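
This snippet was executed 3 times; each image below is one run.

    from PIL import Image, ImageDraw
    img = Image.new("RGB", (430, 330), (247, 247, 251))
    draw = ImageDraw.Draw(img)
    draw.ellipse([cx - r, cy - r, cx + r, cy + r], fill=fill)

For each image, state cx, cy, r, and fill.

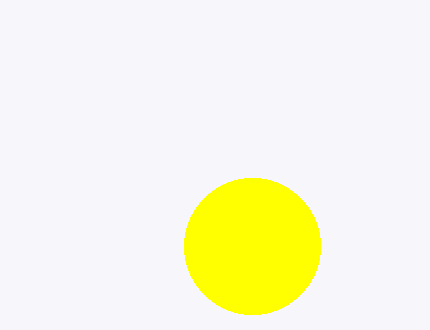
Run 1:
cx = 252, cy = 246, r = 68, fill = 'yellow'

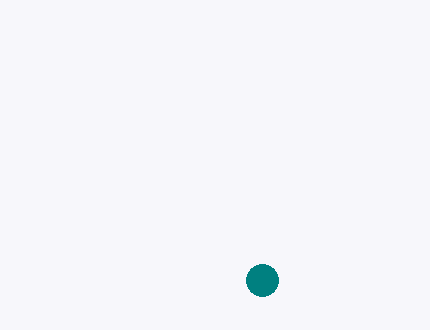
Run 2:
cx = 262
cy = 280
r = 16
fill = 'teal'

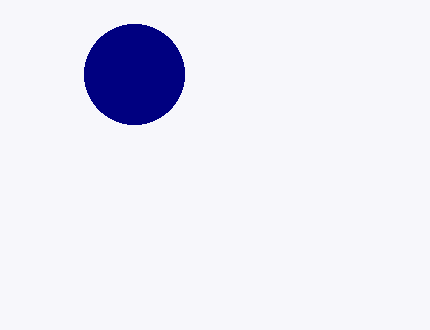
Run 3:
cx = 134, cy = 74, r = 50, fill = 'navy'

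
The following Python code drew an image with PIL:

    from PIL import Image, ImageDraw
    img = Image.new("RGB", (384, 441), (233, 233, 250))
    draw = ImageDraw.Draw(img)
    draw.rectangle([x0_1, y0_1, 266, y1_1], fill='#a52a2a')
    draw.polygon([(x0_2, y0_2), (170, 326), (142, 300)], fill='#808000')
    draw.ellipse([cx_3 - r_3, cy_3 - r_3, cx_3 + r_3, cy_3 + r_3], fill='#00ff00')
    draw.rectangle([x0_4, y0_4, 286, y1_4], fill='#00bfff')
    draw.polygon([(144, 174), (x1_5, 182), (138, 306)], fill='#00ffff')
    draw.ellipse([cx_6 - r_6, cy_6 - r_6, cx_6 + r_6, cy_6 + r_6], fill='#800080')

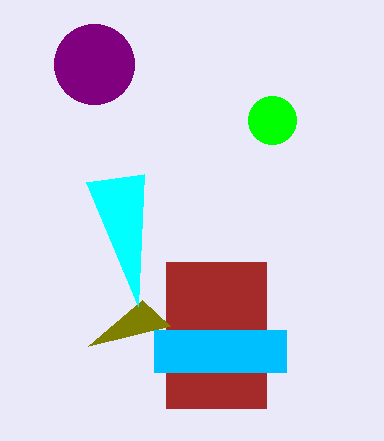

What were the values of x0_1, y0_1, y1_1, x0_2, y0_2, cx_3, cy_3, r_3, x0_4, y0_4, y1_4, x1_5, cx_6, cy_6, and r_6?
x0_1 = 166
y0_1 = 262
y1_1 = 408
x0_2 = 88
y0_2 = 346
cx_3 = 272
cy_3 = 120
r_3 = 24
x0_4 = 154
y0_4 = 330
y1_4 = 372
x1_5 = 86
cx_6 = 94
cy_6 = 64
r_6 = 40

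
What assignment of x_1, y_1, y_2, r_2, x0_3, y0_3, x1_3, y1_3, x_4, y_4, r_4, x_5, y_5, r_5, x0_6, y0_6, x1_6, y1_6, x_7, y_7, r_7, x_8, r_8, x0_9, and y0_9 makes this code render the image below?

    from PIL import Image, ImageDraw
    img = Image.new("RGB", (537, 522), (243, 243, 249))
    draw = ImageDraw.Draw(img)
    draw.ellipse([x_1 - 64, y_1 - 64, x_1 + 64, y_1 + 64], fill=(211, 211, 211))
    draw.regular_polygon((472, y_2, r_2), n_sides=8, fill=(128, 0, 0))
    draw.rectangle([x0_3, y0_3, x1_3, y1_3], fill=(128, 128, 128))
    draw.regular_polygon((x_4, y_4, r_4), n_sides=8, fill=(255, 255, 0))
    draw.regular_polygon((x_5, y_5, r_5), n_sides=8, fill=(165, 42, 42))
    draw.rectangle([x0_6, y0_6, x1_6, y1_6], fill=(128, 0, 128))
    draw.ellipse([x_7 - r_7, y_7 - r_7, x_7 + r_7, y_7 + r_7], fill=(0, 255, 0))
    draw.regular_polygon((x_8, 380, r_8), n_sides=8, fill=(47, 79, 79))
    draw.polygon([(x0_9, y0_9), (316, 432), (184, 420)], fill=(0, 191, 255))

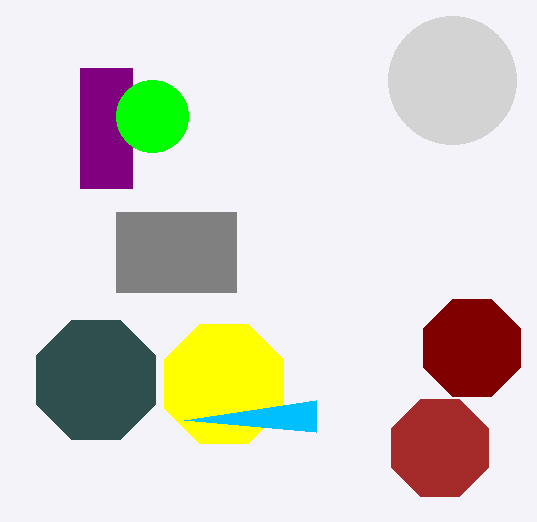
x_1 = 452; y_1 = 80; y_2 = 348; r_2 = 52; x0_3 = 116; y0_3 = 212; x1_3 = 236; y1_3 = 292; x_4 = 224; y_4 = 384; r_4 = 64; x_5 = 440; y_5 = 448; r_5 = 52; x0_6 = 80; y0_6 = 68; x1_6 = 132; y1_6 = 188; x_7 = 152; y_7 = 116; r_7 = 36; x_8 = 96; r_8 = 64; x0_9 = 316; y0_9 = 400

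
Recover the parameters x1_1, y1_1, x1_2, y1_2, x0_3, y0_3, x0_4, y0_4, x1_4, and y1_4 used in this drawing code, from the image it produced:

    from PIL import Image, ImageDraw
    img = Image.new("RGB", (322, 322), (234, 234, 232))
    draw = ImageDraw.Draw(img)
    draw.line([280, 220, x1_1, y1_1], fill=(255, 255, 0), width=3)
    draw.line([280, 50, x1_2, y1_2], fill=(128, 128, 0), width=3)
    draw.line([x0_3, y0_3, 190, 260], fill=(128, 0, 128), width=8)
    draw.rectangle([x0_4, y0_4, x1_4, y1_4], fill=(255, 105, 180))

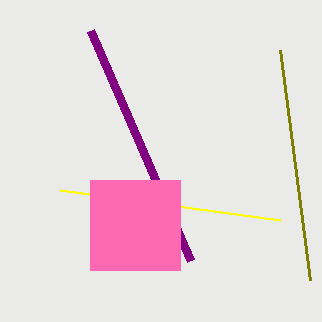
x1_1 = 60, y1_1 = 190, x1_2 = 310, y1_2 = 280, x0_3 = 90, y0_3 = 30, x0_4 = 90, y0_4 = 180, x1_4 = 180, y1_4 = 270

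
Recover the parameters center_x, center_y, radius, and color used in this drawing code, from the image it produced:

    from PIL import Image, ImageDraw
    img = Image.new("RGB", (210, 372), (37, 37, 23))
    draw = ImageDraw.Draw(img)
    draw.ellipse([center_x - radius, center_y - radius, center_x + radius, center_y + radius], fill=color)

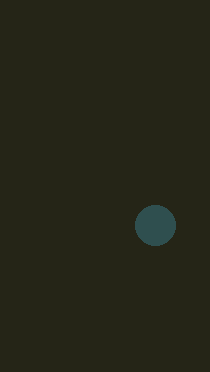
center_x = 155, center_y = 225, radius = 20, color = 'darkslategray'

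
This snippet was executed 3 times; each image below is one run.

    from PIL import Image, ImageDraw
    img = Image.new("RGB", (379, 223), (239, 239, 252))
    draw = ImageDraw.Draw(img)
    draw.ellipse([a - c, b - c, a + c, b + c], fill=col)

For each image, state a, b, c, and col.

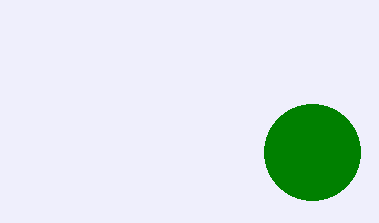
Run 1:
a = 312
b = 152
c = 48
col = 'green'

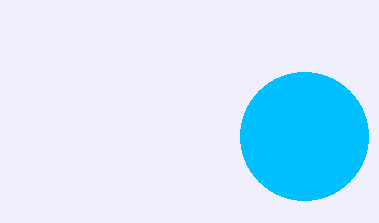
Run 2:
a = 304, b = 136, c = 64, col = 'deepskyblue'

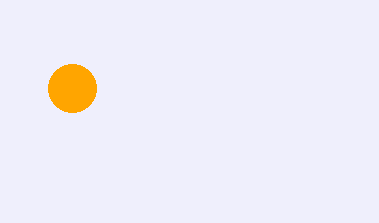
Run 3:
a = 72; b = 88; c = 24; col = 'orange'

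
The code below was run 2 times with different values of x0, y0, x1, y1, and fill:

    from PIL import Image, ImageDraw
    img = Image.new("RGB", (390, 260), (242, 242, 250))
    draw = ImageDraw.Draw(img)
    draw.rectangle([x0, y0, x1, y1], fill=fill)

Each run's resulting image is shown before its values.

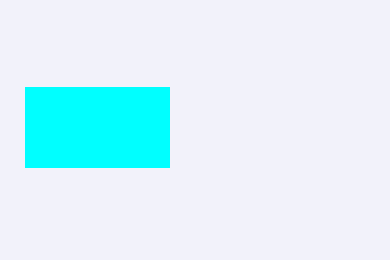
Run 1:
x0 = 25
y0 = 87
x1 = 169
y1 = 167
fill = 'cyan'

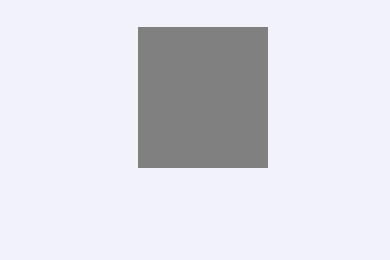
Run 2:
x0 = 138
y0 = 27
x1 = 267
y1 = 167
fill = 'gray'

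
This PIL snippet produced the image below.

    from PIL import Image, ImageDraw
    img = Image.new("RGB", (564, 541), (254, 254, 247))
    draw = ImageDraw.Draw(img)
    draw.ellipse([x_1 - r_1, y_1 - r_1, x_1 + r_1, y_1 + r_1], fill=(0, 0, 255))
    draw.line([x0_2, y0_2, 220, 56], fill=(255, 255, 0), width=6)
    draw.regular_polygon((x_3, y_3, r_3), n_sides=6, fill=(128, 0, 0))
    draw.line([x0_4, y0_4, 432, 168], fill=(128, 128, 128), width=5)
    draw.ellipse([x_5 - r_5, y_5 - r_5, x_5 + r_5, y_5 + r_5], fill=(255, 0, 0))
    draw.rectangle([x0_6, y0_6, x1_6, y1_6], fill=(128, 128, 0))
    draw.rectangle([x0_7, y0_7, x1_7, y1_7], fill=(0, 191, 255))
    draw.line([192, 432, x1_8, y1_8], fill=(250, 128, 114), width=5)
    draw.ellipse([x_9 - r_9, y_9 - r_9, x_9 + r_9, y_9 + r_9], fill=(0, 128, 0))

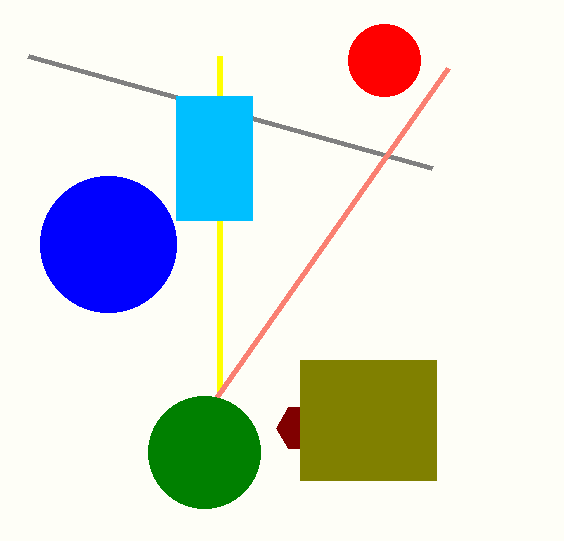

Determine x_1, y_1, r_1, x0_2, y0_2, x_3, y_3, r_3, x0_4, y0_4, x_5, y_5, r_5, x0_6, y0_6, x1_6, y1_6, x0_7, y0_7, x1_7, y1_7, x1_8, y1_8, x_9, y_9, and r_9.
x_1 = 108, y_1 = 244, r_1 = 68, x0_2 = 220, y0_2 = 392, x_3 = 300, y_3 = 428, r_3 = 24, x0_4 = 28, y0_4 = 56, x_5 = 384, y_5 = 60, r_5 = 36, x0_6 = 300, y0_6 = 360, x1_6 = 436, y1_6 = 480, x0_7 = 176, y0_7 = 96, x1_7 = 252, y1_7 = 220, x1_8 = 448, y1_8 = 68, x_9 = 204, y_9 = 452, r_9 = 56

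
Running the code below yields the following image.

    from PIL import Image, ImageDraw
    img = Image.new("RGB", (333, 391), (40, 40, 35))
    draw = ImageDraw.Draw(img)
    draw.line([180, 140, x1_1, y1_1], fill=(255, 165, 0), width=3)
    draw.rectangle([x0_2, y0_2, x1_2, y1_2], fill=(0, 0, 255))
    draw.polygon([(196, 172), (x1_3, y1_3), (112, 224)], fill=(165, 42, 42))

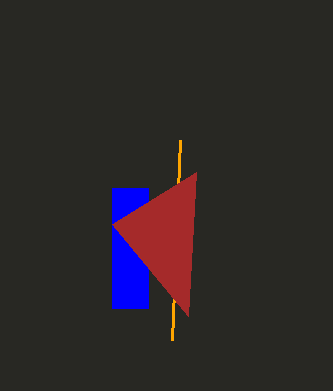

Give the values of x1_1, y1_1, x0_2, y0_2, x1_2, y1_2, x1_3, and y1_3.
x1_1 = 172; y1_1 = 340; x0_2 = 112; y0_2 = 188; x1_2 = 148; y1_2 = 308; x1_3 = 188; y1_3 = 316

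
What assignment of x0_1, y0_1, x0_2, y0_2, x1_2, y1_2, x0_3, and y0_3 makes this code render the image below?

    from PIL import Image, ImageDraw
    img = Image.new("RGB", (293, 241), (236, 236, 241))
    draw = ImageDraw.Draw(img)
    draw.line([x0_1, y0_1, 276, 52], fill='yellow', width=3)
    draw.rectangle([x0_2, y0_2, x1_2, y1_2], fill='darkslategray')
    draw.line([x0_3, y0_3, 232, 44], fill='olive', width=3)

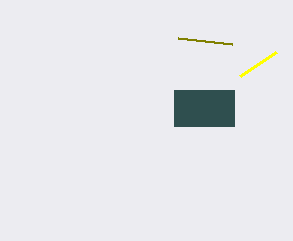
x0_1 = 240; y0_1 = 76; x0_2 = 174; y0_2 = 90; x1_2 = 234; y1_2 = 126; x0_3 = 178; y0_3 = 38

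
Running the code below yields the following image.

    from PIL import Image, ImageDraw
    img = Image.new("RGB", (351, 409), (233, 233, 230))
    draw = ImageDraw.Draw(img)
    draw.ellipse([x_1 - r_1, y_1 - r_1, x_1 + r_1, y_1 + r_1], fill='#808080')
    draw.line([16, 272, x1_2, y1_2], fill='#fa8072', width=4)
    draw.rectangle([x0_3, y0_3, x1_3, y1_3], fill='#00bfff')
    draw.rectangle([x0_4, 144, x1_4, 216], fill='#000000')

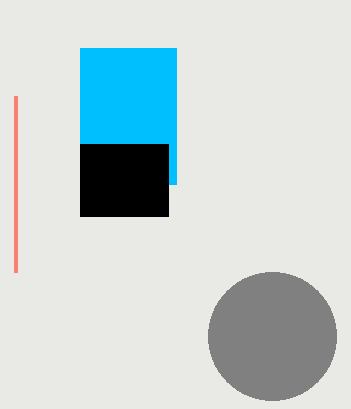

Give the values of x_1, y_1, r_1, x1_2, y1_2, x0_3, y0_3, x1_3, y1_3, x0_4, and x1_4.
x_1 = 272; y_1 = 336; r_1 = 64; x1_2 = 16; y1_2 = 96; x0_3 = 80; y0_3 = 48; x1_3 = 176; y1_3 = 184; x0_4 = 80; x1_4 = 168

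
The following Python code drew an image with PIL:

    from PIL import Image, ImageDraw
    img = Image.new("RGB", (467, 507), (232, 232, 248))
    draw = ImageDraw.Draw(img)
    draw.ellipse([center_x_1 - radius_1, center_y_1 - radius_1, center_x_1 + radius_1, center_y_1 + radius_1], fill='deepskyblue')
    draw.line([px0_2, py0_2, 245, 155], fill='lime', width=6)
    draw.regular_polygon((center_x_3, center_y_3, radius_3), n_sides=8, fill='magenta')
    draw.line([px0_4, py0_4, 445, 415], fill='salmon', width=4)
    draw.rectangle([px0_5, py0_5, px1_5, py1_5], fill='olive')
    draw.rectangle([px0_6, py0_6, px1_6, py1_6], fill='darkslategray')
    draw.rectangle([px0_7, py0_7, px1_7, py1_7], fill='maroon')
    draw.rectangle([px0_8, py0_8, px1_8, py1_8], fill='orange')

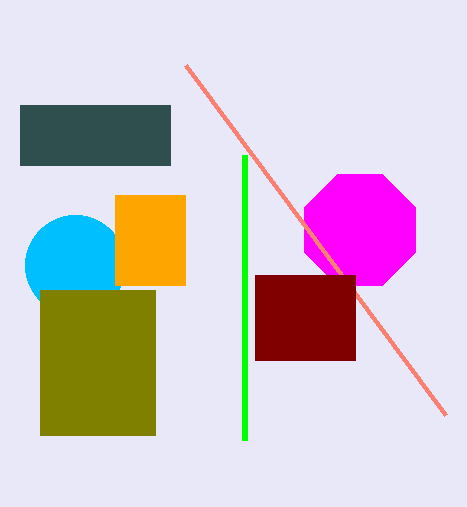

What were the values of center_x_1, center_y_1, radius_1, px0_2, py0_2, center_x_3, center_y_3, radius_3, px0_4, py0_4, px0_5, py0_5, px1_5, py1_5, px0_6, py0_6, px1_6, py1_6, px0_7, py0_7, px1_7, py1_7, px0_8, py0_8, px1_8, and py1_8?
center_x_1 = 75
center_y_1 = 265
radius_1 = 50
px0_2 = 245
py0_2 = 440
center_x_3 = 360
center_y_3 = 230
radius_3 = 60
px0_4 = 185
py0_4 = 65
px0_5 = 40
py0_5 = 290
px1_5 = 155
py1_5 = 435
px0_6 = 20
py0_6 = 105
px1_6 = 170
py1_6 = 165
px0_7 = 255
py0_7 = 275
px1_7 = 355
py1_7 = 360
px0_8 = 115
py0_8 = 195
px1_8 = 185
py1_8 = 285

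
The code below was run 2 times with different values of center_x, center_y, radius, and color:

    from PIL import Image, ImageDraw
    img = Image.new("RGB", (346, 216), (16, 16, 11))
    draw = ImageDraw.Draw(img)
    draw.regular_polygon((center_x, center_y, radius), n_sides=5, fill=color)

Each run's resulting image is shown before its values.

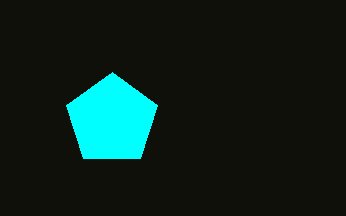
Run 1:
center_x = 112, center_y = 120, radius = 48, color = 'cyan'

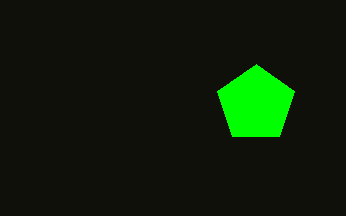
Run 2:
center_x = 256; center_y = 104; radius = 40; color = 'lime'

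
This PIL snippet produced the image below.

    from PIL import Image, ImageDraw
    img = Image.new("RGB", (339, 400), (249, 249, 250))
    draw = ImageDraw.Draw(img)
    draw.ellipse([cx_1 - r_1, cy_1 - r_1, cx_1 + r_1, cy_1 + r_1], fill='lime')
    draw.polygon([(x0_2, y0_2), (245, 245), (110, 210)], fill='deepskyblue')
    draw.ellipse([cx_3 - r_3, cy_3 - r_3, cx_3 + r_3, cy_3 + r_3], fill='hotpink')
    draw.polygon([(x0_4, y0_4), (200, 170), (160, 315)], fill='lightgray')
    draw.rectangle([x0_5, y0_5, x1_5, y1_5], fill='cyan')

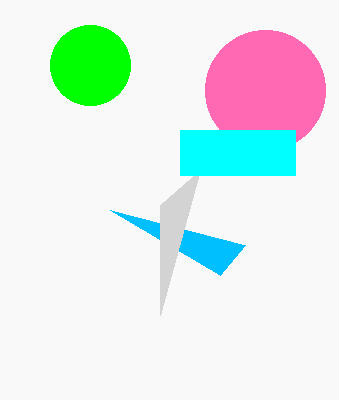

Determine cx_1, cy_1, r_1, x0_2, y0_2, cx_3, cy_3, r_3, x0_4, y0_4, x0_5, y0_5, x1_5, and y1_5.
cx_1 = 90
cy_1 = 65
r_1 = 40
x0_2 = 220
y0_2 = 275
cx_3 = 265
cy_3 = 90
r_3 = 60
x0_4 = 160
y0_4 = 205
x0_5 = 180
y0_5 = 130
x1_5 = 295
y1_5 = 175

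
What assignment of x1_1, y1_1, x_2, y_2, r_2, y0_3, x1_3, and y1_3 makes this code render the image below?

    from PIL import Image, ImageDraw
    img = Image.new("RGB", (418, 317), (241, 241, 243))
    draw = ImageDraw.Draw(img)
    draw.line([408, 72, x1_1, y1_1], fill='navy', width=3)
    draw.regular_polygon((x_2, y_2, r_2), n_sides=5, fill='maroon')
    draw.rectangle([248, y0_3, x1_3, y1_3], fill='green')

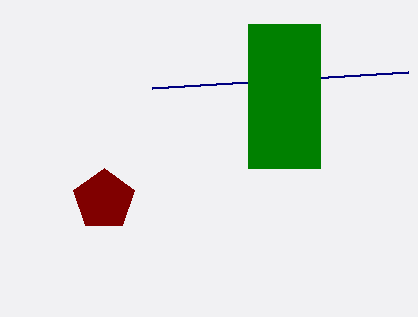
x1_1 = 152, y1_1 = 88, x_2 = 104, y_2 = 200, r_2 = 32, y0_3 = 24, x1_3 = 320, y1_3 = 168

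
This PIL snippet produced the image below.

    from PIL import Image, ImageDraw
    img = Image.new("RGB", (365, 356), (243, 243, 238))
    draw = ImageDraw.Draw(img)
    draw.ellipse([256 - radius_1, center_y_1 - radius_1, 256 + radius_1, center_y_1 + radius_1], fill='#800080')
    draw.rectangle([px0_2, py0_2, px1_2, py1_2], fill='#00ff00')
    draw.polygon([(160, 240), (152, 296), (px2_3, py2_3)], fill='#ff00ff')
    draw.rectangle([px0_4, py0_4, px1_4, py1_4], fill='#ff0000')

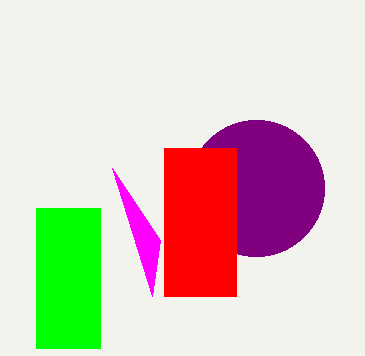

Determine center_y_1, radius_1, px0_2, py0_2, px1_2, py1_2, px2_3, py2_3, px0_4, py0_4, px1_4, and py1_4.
center_y_1 = 188, radius_1 = 68, px0_2 = 36, py0_2 = 208, px1_2 = 100, py1_2 = 348, px2_3 = 112, py2_3 = 168, px0_4 = 164, py0_4 = 148, px1_4 = 236, py1_4 = 296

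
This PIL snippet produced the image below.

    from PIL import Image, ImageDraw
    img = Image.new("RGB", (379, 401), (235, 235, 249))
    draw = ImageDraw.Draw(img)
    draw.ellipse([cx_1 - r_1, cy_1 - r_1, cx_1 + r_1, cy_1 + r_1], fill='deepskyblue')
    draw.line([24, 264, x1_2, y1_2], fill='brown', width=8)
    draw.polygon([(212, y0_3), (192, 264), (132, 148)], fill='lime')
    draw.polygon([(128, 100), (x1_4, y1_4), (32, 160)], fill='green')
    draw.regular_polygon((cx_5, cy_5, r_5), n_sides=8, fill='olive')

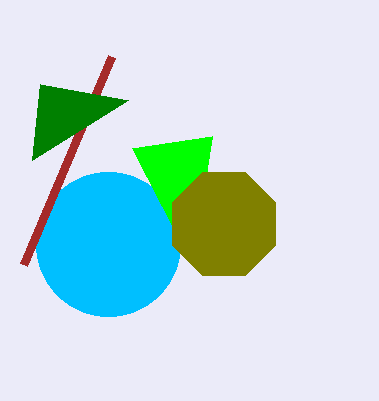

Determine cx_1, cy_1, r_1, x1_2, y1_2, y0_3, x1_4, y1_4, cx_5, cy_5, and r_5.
cx_1 = 108, cy_1 = 244, r_1 = 72, x1_2 = 112, y1_2 = 56, y0_3 = 136, x1_4 = 40, y1_4 = 84, cx_5 = 224, cy_5 = 224, r_5 = 56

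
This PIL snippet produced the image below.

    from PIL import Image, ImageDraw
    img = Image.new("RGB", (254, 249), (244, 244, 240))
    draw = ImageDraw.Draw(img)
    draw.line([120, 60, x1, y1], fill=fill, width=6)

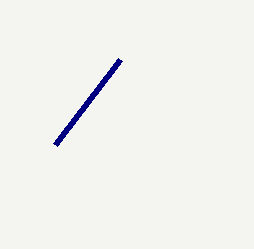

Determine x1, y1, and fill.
x1 = 55
y1 = 145
fill = 'navy'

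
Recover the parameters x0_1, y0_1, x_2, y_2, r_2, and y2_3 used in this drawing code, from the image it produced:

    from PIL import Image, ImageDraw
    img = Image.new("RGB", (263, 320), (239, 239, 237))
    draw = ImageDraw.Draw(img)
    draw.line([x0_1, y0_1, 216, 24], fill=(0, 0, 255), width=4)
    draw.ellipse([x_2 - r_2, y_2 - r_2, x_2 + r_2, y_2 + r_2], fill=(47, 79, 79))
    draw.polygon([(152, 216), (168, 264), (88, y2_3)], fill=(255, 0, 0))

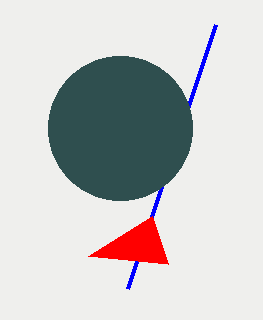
x0_1 = 128; y0_1 = 288; x_2 = 120; y_2 = 128; r_2 = 72; y2_3 = 256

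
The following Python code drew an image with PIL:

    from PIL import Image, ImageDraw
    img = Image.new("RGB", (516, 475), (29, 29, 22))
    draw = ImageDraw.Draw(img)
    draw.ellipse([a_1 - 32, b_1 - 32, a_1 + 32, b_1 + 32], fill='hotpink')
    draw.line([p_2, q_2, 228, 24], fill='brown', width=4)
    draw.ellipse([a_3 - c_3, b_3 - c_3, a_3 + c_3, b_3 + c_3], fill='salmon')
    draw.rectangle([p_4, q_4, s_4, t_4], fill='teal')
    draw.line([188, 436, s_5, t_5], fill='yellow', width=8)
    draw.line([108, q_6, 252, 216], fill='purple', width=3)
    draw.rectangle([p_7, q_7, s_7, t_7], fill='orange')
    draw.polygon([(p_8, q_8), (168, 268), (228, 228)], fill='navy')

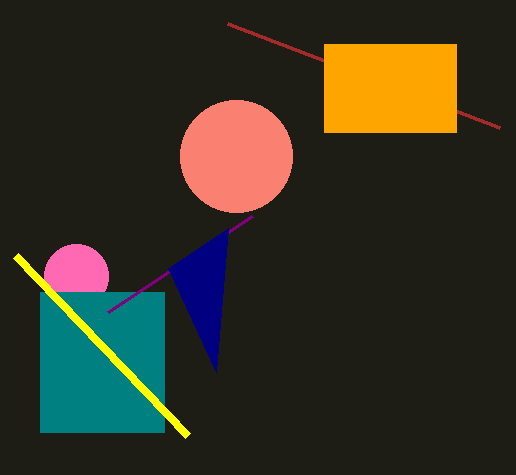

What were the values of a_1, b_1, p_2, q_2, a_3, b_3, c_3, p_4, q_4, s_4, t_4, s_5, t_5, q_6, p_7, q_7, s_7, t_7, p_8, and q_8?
a_1 = 76, b_1 = 276, p_2 = 500, q_2 = 128, a_3 = 236, b_3 = 156, c_3 = 56, p_4 = 40, q_4 = 292, s_4 = 164, t_4 = 432, s_5 = 16, t_5 = 256, q_6 = 312, p_7 = 324, q_7 = 44, s_7 = 456, t_7 = 132, p_8 = 216, q_8 = 372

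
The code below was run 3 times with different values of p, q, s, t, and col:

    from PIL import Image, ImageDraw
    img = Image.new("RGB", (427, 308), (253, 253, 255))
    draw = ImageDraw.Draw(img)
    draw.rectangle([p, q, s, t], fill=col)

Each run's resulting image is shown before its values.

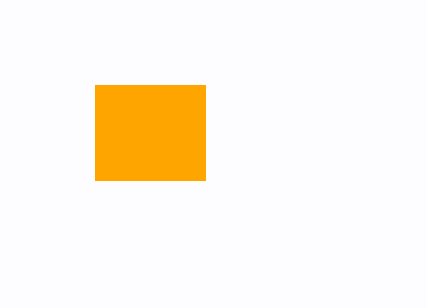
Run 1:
p = 95; q = 85; s = 205; t = 180; col = 'orange'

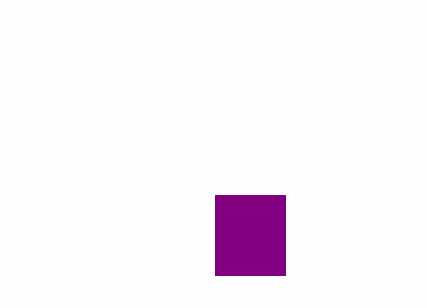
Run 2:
p = 215; q = 195; s = 285; t = 275; col = 'purple'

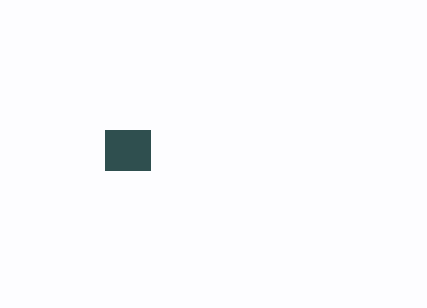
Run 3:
p = 105, q = 130, s = 150, t = 170, col = 'darkslategray'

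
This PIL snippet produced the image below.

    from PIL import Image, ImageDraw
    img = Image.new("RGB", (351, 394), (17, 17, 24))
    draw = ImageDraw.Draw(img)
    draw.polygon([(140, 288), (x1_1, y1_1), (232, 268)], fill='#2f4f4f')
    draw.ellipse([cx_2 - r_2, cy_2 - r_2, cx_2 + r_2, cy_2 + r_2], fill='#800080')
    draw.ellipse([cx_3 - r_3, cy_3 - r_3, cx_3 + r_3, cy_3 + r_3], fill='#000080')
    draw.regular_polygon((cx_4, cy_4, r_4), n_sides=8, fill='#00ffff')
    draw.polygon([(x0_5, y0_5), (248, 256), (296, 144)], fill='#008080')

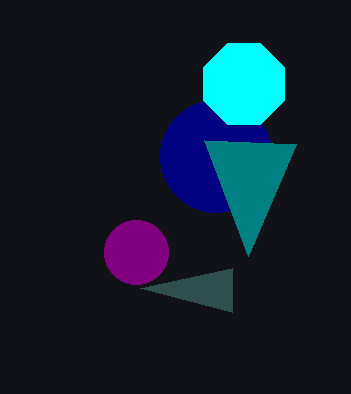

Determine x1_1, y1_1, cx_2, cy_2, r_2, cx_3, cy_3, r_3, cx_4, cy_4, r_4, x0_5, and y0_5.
x1_1 = 232, y1_1 = 312, cx_2 = 136, cy_2 = 252, r_2 = 32, cx_3 = 216, cy_3 = 156, r_3 = 56, cx_4 = 244, cy_4 = 84, r_4 = 44, x0_5 = 204, y0_5 = 140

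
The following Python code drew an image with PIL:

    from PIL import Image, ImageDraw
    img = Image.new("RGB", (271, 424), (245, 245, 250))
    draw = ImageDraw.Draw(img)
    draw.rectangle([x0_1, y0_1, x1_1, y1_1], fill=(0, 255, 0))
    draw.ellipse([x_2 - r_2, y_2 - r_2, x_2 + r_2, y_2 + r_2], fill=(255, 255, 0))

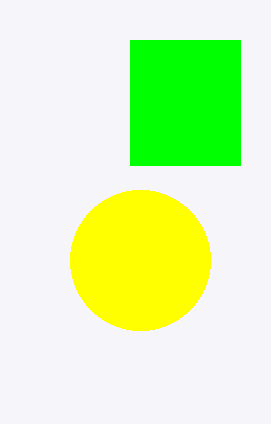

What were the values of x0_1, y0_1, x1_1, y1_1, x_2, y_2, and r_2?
x0_1 = 130
y0_1 = 40
x1_1 = 240
y1_1 = 165
x_2 = 140
y_2 = 260
r_2 = 70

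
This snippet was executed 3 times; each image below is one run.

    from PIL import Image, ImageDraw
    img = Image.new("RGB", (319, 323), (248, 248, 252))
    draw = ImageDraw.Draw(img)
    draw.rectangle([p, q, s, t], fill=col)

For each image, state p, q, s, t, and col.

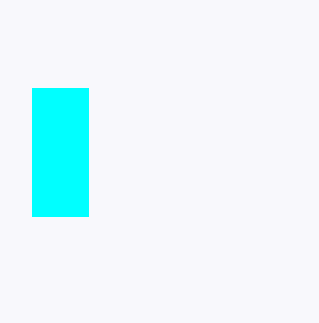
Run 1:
p = 32; q = 88; s = 88; t = 216; col = 'cyan'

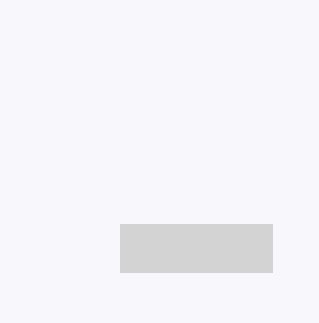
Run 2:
p = 120; q = 224; s = 272; t = 272; col = 'lightgray'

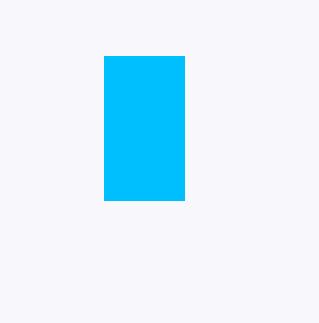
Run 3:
p = 104; q = 56; s = 184; t = 200; col = 'deepskyblue'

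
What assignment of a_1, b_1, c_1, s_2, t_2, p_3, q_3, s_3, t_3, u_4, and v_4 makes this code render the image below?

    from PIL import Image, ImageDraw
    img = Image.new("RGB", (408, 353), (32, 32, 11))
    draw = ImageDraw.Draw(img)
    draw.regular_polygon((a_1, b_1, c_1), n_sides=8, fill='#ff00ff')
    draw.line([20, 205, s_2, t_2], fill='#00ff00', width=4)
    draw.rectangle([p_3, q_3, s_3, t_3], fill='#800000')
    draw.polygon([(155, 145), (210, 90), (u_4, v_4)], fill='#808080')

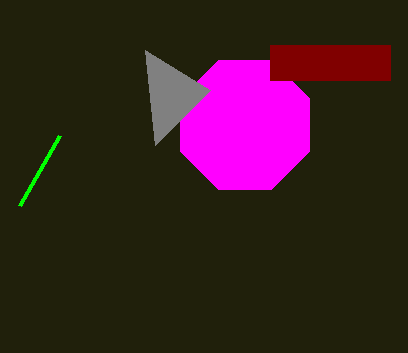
a_1 = 245; b_1 = 125; c_1 = 70; s_2 = 60; t_2 = 135; p_3 = 270; q_3 = 45; s_3 = 390; t_3 = 80; u_4 = 145; v_4 = 50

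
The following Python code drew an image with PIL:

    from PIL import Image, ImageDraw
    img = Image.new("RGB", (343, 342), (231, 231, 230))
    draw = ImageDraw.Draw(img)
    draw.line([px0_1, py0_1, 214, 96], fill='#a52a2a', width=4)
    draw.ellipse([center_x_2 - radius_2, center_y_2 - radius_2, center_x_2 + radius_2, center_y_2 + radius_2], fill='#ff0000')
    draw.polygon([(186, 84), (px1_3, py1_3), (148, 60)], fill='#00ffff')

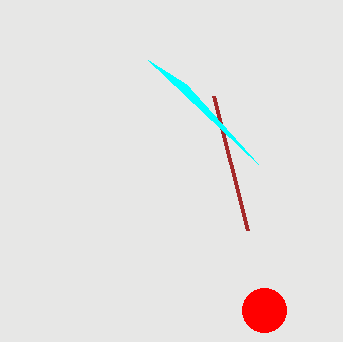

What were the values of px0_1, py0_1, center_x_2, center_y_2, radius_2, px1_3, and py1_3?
px0_1 = 248, py0_1 = 230, center_x_2 = 264, center_y_2 = 310, radius_2 = 22, px1_3 = 258, py1_3 = 164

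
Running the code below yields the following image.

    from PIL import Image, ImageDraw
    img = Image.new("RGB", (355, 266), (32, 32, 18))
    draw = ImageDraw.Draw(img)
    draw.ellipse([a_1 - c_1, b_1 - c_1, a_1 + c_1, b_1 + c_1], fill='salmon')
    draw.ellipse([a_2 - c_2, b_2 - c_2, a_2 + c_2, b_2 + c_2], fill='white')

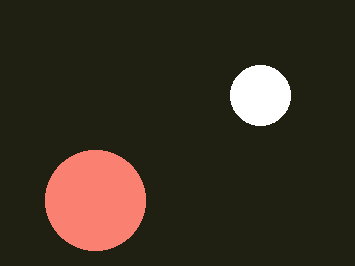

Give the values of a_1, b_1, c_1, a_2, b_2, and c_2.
a_1 = 95, b_1 = 200, c_1 = 50, a_2 = 260, b_2 = 95, c_2 = 30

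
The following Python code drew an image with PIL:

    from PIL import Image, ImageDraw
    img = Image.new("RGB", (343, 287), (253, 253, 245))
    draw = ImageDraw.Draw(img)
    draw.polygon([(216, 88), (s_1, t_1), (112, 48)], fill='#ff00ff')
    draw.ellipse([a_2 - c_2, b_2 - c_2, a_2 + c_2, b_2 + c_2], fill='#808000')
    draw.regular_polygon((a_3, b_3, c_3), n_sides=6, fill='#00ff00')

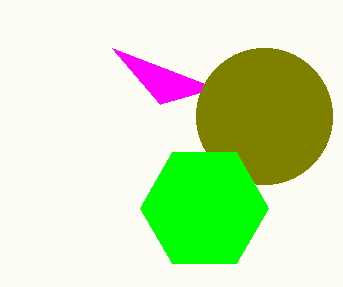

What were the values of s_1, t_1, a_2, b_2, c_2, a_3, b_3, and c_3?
s_1 = 160
t_1 = 104
a_2 = 264
b_2 = 116
c_2 = 68
a_3 = 204
b_3 = 208
c_3 = 64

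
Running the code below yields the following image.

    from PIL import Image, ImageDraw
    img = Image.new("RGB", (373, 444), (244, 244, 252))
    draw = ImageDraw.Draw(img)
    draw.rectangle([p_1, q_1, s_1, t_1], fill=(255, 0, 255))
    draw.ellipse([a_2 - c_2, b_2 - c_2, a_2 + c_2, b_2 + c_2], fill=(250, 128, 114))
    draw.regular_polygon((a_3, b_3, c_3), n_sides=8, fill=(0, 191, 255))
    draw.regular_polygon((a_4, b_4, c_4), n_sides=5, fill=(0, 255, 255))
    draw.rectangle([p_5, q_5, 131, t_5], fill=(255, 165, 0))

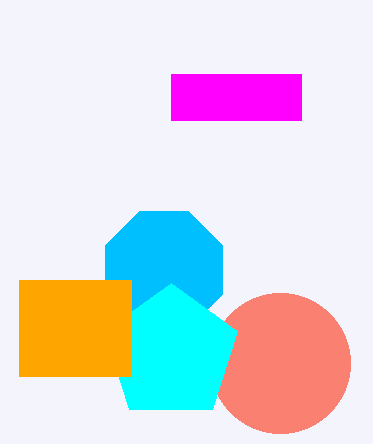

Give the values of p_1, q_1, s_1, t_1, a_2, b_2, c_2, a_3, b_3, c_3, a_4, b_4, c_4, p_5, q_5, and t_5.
p_1 = 171; q_1 = 74; s_1 = 301; t_1 = 120; a_2 = 280; b_2 = 363; c_2 = 70; a_3 = 164; b_3 = 270; c_3 = 63; a_4 = 171; b_4 = 353; c_4 = 70; p_5 = 19; q_5 = 280; t_5 = 376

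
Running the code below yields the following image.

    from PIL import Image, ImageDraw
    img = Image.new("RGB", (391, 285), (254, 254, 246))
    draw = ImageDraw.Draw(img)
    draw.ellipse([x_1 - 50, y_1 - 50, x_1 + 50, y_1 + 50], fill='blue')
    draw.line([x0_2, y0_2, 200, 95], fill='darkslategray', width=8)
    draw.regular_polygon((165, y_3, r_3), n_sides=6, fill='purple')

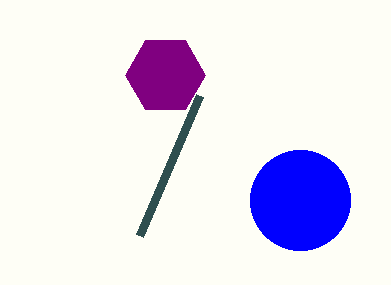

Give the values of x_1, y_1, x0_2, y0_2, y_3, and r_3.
x_1 = 300; y_1 = 200; x0_2 = 140; y0_2 = 235; y_3 = 75; r_3 = 40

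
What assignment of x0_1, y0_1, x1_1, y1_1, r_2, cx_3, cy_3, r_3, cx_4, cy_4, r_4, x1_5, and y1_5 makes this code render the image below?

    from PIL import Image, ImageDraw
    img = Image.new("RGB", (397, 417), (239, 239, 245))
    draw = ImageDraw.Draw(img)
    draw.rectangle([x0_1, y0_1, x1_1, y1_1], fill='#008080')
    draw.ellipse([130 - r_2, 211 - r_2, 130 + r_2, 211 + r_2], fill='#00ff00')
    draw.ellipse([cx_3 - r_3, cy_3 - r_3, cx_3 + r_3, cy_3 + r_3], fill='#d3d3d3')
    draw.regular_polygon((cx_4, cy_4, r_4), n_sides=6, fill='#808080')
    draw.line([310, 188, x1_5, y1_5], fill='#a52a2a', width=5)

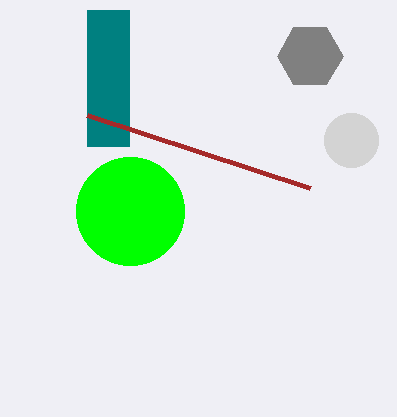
x0_1 = 87
y0_1 = 10
x1_1 = 129
y1_1 = 146
r_2 = 54
cx_3 = 351
cy_3 = 140
r_3 = 27
cx_4 = 310
cy_4 = 56
r_4 = 33
x1_5 = 87
y1_5 = 115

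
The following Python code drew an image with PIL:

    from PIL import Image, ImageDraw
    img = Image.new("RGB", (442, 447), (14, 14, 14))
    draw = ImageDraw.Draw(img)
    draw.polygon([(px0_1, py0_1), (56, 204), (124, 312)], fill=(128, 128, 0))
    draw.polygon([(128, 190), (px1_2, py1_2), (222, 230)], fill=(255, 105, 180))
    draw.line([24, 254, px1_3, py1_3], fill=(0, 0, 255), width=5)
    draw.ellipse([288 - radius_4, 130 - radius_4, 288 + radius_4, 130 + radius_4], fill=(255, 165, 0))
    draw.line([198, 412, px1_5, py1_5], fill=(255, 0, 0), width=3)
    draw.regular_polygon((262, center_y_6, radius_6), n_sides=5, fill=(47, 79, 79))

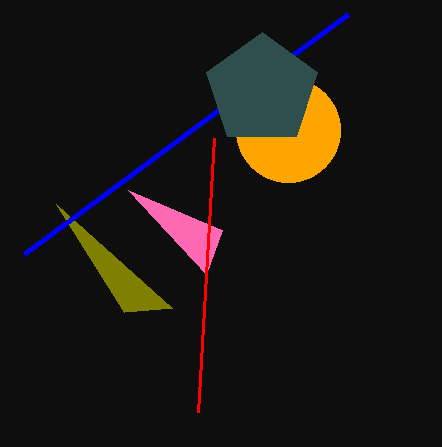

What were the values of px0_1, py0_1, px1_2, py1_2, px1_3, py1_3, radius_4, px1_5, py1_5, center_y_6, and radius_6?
px0_1 = 172
py0_1 = 308
px1_2 = 206
py1_2 = 274
px1_3 = 348
py1_3 = 14
radius_4 = 52
px1_5 = 214
py1_5 = 138
center_y_6 = 90
radius_6 = 58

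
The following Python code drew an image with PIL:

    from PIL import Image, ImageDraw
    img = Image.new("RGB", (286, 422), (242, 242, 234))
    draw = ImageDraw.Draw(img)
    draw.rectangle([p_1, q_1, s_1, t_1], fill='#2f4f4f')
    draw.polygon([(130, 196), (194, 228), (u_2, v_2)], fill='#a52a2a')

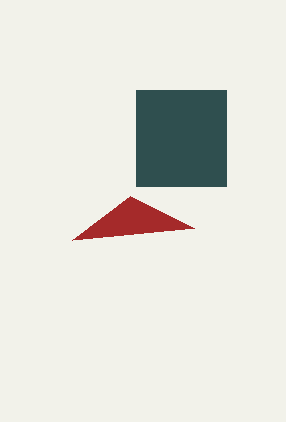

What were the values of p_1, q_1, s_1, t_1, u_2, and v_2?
p_1 = 136; q_1 = 90; s_1 = 226; t_1 = 186; u_2 = 72; v_2 = 240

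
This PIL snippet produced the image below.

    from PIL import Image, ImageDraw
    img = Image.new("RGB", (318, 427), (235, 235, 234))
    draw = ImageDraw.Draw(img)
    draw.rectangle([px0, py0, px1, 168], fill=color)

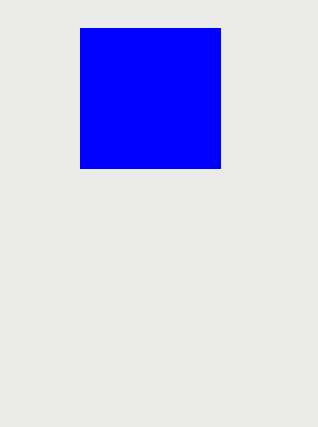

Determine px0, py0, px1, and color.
px0 = 80, py0 = 28, px1 = 220, color = 'blue'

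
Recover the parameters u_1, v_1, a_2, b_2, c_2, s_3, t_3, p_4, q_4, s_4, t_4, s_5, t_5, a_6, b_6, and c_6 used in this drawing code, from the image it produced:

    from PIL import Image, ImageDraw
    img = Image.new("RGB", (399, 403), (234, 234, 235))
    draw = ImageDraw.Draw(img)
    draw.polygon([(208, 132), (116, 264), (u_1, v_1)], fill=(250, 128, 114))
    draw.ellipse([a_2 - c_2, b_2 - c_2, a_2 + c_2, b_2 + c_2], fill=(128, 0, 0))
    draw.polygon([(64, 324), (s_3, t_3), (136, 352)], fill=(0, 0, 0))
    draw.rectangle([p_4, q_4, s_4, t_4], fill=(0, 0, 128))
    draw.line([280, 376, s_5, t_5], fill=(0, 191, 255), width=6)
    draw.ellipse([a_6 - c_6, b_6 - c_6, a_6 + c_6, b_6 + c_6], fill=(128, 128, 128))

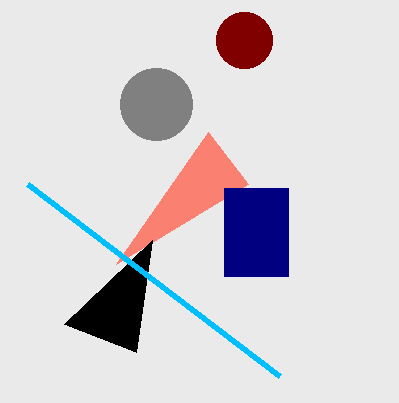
u_1 = 248
v_1 = 184
a_2 = 244
b_2 = 40
c_2 = 28
s_3 = 152
t_3 = 240
p_4 = 224
q_4 = 188
s_4 = 288
t_4 = 276
s_5 = 28
t_5 = 184
a_6 = 156
b_6 = 104
c_6 = 36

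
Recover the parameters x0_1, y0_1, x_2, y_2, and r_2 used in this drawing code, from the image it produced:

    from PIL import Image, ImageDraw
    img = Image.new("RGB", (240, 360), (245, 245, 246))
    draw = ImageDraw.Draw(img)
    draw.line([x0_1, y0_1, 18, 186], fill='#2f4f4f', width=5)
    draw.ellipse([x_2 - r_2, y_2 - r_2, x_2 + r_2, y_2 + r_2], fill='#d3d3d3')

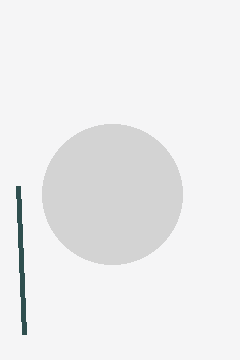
x0_1 = 24; y0_1 = 334; x_2 = 112; y_2 = 194; r_2 = 70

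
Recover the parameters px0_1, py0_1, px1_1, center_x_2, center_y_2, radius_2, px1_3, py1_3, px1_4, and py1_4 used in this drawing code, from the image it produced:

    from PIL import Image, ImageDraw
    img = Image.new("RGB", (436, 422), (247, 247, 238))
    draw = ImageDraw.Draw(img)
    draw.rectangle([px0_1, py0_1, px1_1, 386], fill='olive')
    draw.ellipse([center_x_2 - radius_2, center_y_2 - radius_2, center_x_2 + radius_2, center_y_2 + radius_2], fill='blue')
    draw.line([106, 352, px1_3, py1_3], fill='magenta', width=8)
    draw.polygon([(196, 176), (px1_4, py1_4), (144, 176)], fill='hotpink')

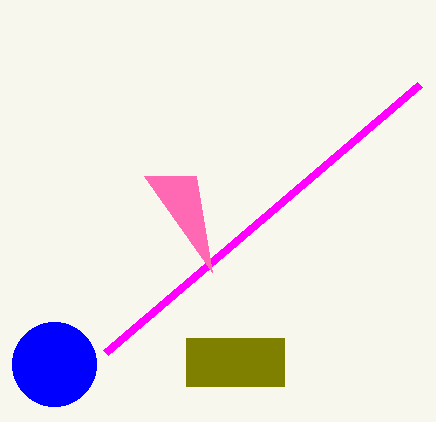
px0_1 = 186; py0_1 = 338; px1_1 = 284; center_x_2 = 54; center_y_2 = 364; radius_2 = 42; px1_3 = 420; py1_3 = 84; px1_4 = 212; py1_4 = 272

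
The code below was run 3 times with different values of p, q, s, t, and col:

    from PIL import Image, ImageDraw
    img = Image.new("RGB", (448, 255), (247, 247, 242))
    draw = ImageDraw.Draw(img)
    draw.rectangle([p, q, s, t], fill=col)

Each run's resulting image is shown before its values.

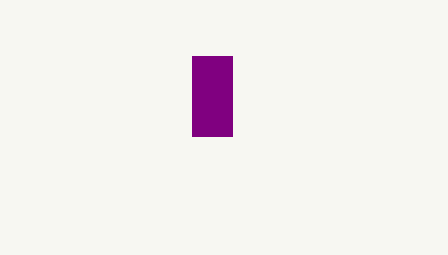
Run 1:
p = 192, q = 56, s = 232, t = 136, col = 'purple'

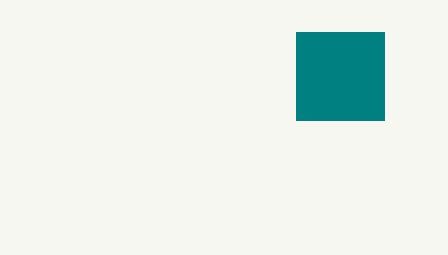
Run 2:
p = 296, q = 32, s = 384, t = 120, col = 'teal'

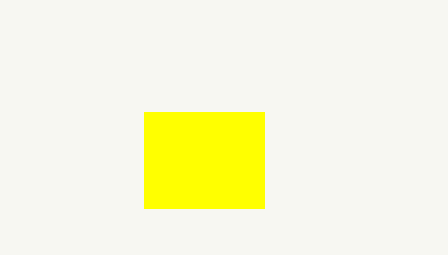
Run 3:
p = 144, q = 112, s = 264, t = 208, col = 'yellow'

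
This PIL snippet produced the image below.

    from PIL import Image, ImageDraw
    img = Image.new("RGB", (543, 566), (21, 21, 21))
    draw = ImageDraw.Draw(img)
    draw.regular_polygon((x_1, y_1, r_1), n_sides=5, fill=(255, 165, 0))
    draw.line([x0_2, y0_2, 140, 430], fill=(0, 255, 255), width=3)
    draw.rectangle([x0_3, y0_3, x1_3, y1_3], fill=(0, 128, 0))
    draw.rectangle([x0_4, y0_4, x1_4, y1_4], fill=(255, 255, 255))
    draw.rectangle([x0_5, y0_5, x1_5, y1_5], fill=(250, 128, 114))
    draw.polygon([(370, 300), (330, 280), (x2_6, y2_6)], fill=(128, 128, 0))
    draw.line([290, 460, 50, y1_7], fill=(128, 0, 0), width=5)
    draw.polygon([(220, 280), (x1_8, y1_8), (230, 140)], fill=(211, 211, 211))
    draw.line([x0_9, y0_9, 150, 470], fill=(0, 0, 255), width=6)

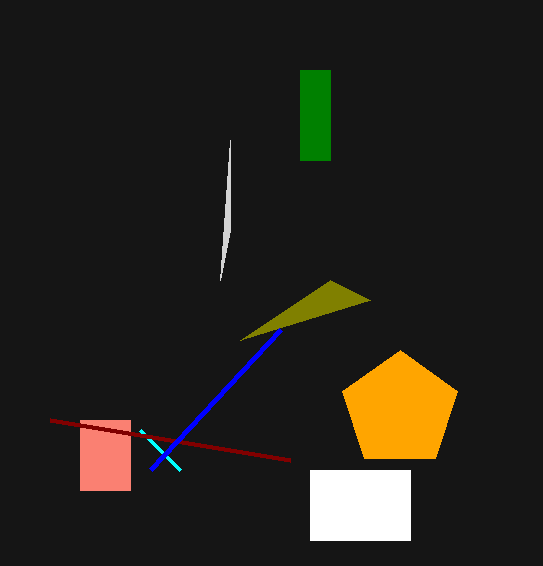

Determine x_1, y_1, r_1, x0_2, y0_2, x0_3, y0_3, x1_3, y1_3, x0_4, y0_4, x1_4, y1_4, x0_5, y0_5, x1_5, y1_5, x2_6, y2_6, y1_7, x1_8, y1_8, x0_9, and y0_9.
x_1 = 400; y_1 = 410; r_1 = 60; x0_2 = 180; y0_2 = 470; x0_3 = 300; y0_3 = 70; x1_3 = 330; y1_3 = 160; x0_4 = 310; y0_4 = 470; x1_4 = 410; y1_4 = 540; x0_5 = 80; y0_5 = 420; x1_5 = 130; y1_5 = 490; x2_6 = 240; y2_6 = 340; y1_7 = 420; x1_8 = 230; y1_8 = 230; x0_9 = 280; y0_9 = 330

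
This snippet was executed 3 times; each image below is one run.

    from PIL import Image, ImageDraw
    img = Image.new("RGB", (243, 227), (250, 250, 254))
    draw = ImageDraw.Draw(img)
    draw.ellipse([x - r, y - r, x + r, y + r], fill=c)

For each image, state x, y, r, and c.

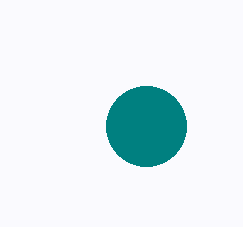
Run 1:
x = 146, y = 126, r = 40, c = 'teal'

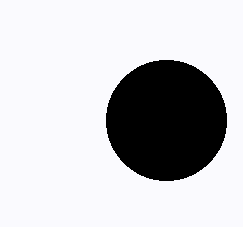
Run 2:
x = 166; y = 120; r = 60; c = 'black'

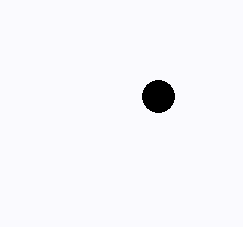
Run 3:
x = 158
y = 96
r = 16
c = 'black'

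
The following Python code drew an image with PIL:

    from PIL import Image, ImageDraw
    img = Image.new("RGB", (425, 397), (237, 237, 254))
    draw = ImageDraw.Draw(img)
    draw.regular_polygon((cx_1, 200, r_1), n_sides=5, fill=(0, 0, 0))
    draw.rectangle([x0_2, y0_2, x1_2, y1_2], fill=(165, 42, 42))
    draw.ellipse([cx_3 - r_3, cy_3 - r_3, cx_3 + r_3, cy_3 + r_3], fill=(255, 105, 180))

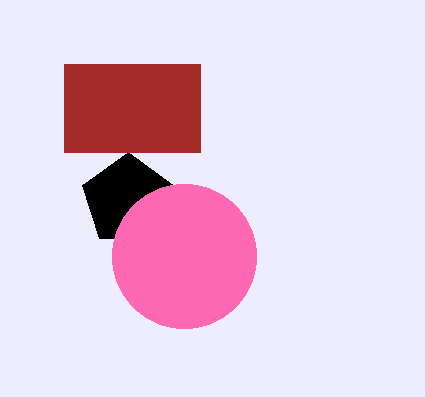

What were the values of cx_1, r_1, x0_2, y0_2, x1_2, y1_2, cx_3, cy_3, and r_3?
cx_1 = 128, r_1 = 48, x0_2 = 64, y0_2 = 64, x1_2 = 200, y1_2 = 152, cx_3 = 184, cy_3 = 256, r_3 = 72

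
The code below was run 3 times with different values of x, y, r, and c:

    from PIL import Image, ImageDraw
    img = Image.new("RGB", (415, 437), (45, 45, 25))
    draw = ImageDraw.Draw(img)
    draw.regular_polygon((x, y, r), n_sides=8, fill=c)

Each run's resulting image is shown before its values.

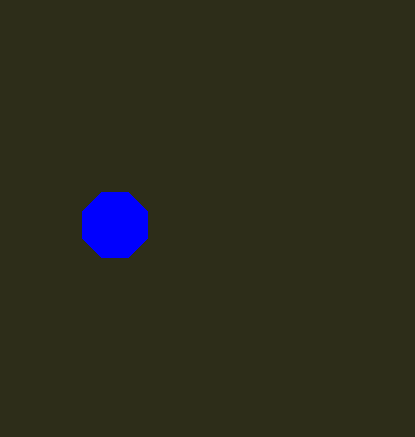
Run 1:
x = 115; y = 225; r = 35; c = 'blue'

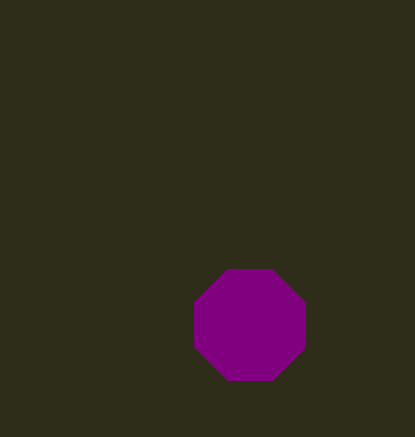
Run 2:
x = 250, y = 325, r = 60, c = 'purple'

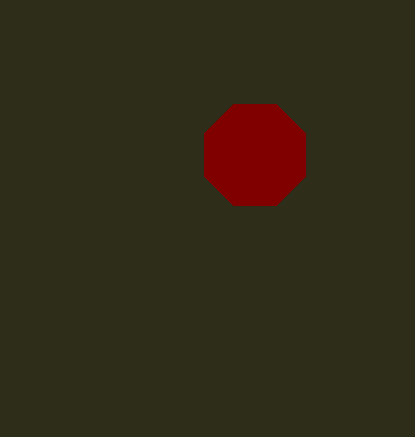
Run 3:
x = 255
y = 155
r = 55
c = 'maroon'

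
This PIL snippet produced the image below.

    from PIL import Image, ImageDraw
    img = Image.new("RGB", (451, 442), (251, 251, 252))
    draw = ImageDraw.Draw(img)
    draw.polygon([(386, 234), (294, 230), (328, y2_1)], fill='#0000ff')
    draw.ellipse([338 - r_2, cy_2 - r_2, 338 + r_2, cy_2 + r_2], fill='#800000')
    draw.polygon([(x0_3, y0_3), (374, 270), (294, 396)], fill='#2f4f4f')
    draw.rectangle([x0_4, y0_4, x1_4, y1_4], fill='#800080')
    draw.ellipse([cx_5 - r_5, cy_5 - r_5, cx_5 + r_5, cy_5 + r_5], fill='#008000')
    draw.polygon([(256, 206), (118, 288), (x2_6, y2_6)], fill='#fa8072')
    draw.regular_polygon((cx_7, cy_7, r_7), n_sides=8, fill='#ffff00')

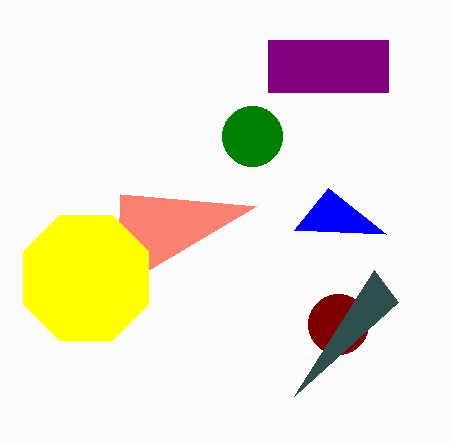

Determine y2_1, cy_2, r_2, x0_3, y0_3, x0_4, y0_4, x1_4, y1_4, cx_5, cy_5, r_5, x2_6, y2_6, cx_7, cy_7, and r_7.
y2_1 = 188, cy_2 = 324, r_2 = 30, x0_3 = 398, y0_3 = 302, x0_4 = 268, y0_4 = 40, x1_4 = 388, y1_4 = 92, cx_5 = 252, cy_5 = 136, r_5 = 30, x2_6 = 120, y2_6 = 194, cx_7 = 86, cy_7 = 278, r_7 = 68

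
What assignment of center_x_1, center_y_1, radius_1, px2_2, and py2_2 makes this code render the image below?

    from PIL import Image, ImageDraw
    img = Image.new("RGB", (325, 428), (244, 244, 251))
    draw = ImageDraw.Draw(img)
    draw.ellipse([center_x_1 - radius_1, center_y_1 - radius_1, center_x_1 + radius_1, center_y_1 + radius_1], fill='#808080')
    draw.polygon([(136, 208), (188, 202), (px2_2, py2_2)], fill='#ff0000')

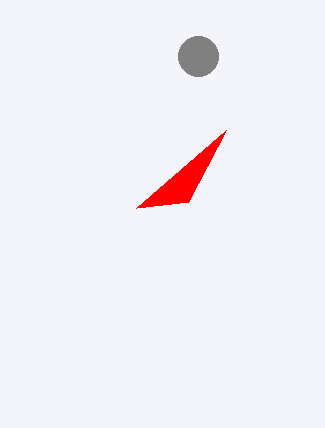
center_x_1 = 198; center_y_1 = 56; radius_1 = 20; px2_2 = 226; py2_2 = 130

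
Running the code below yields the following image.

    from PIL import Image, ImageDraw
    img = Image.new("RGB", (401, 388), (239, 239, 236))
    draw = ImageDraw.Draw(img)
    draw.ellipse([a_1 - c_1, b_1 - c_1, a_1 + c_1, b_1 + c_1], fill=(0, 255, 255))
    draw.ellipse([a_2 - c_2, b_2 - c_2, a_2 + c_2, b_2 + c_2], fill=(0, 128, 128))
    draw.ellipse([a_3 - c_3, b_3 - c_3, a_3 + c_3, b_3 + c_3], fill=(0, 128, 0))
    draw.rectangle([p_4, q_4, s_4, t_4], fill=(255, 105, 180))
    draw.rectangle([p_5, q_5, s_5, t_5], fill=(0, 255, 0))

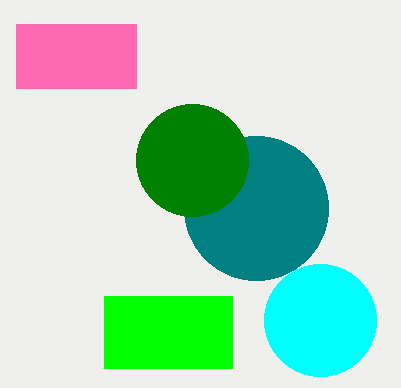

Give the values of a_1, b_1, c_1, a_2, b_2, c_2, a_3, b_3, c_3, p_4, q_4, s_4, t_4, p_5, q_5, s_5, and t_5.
a_1 = 320, b_1 = 320, c_1 = 56, a_2 = 256, b_2 = 208, c_2 = 72, a_3 = 192, b_3 = 160, c_3 = 56, p_4 = 16, q_4 = 24, s_4 = 136, t_4 = 88, p_5 = 104, q_5 = 296, s_5 = 232, t_5 = 368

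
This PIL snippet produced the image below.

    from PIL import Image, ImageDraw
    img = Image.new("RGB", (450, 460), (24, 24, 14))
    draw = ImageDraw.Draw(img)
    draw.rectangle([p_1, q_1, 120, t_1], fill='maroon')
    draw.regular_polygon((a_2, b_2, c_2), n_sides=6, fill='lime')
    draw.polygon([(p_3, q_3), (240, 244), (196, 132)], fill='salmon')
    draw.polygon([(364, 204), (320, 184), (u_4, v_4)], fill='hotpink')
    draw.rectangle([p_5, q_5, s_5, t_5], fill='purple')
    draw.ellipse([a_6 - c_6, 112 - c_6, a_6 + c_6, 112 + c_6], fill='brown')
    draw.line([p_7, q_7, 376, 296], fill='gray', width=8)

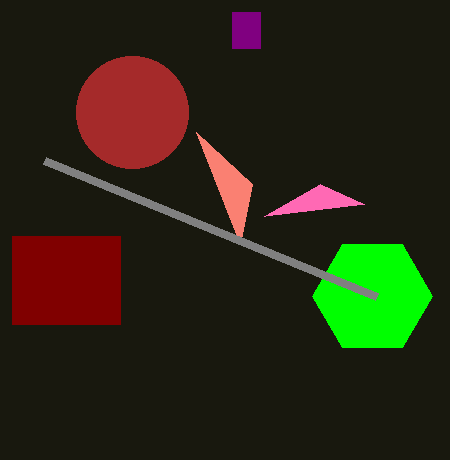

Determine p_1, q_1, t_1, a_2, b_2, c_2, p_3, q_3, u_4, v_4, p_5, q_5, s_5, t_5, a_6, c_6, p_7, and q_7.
p_1 = 12, q_1 = 236, t_1 = 324, a_2 = 372, b_2 = 296, c_2 = 60, p_3 = 252, q_3 = 184, u_4 = 264, v_4 = 216, p_5 = 232, q_5 = 12, s_5 = 260, t_5 = 48, a_6 = 132, c_6 = 56, p_7 = 44, q_7 = 160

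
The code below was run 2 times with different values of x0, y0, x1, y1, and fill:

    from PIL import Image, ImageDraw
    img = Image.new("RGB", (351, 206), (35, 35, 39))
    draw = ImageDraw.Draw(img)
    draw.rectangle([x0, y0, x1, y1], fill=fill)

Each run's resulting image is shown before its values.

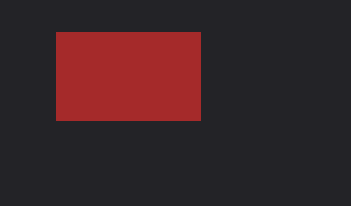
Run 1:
x0 = 56
y0 = 32
x1 = 200
y1 = 120
fill = 'brown'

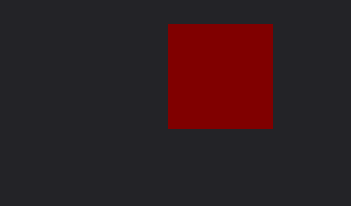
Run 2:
x0 = 168
y0 = 24
x1 = 272
y1 = 128
fill = 'maroon'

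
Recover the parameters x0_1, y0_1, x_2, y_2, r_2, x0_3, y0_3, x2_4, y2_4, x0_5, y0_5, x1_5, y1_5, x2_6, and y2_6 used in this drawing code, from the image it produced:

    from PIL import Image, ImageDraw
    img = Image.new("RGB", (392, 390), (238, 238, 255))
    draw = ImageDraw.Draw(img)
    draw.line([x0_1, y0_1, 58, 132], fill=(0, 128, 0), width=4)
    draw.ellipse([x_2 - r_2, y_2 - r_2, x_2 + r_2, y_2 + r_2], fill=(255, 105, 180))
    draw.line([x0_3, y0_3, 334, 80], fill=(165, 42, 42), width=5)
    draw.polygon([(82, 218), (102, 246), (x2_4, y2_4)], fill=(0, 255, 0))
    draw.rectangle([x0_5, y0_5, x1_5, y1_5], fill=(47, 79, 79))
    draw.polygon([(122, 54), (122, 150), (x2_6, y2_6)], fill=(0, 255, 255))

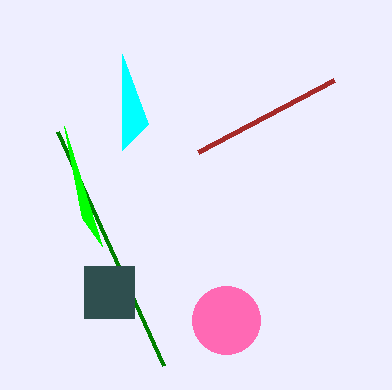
x0_1 = 164, y0_1 = 366, x_2 = 226, y_2 = 320, r_2 = 34, x0_3 = 198, y0_3 = 152, x2_4 = 64, y2_4 = 126, x0_5 = 84, y0_5 = 266, x1_5 = 134, y1_5 = 318, x2_6 = 148, y2_6 = 124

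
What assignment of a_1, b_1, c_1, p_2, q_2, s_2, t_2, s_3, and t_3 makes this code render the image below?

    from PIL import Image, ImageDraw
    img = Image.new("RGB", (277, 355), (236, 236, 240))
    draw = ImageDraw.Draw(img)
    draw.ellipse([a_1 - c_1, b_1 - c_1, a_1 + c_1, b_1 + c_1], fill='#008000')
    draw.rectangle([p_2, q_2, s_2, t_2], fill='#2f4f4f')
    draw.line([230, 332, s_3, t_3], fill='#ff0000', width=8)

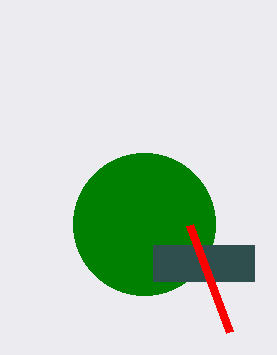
a_1 = 144, b_1 = 224, c_1 = 71, p_2 = 153, q_2 = 245, s_2 = 254, t_2 = 281, s_3 = 190, t_3 = 225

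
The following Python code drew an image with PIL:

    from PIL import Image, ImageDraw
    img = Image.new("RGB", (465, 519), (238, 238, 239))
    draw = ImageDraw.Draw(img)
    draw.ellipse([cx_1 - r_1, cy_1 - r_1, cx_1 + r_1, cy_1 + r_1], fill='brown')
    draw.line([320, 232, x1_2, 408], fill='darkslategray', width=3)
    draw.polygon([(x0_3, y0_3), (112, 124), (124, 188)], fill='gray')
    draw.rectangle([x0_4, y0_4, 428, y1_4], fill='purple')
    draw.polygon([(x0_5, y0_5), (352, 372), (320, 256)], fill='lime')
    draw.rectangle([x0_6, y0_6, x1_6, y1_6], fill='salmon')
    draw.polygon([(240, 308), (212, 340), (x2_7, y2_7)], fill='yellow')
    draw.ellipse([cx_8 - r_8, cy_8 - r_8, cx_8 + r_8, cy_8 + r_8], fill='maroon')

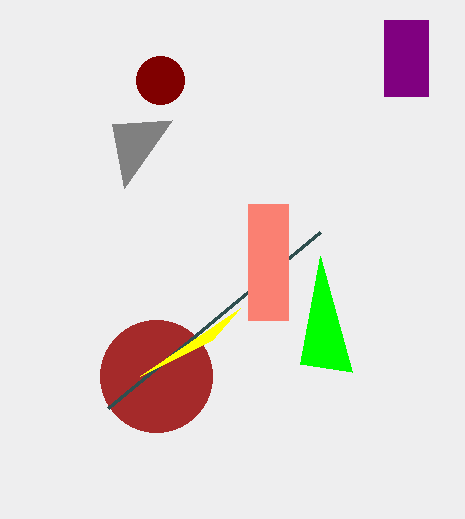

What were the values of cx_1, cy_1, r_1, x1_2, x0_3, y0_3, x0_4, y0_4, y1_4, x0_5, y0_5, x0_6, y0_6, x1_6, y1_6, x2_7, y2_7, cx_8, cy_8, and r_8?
cx_1 = 156; cy_1 = 376; r_1 = 56; x1_2 = 108; x0_3 = 172; y0_3 = 120; x0_4 = 384; y0_4 = 20; y1_4 = 96; x0_5 = 300; y0_5 = 364; x0_6 = 248; y0_6 = 204; x1_6 = 288; y1_6 = 320; x2_7 = 140; y2_7 = 376; cx_8 = 160; cy_8 = 80; r_8 = 24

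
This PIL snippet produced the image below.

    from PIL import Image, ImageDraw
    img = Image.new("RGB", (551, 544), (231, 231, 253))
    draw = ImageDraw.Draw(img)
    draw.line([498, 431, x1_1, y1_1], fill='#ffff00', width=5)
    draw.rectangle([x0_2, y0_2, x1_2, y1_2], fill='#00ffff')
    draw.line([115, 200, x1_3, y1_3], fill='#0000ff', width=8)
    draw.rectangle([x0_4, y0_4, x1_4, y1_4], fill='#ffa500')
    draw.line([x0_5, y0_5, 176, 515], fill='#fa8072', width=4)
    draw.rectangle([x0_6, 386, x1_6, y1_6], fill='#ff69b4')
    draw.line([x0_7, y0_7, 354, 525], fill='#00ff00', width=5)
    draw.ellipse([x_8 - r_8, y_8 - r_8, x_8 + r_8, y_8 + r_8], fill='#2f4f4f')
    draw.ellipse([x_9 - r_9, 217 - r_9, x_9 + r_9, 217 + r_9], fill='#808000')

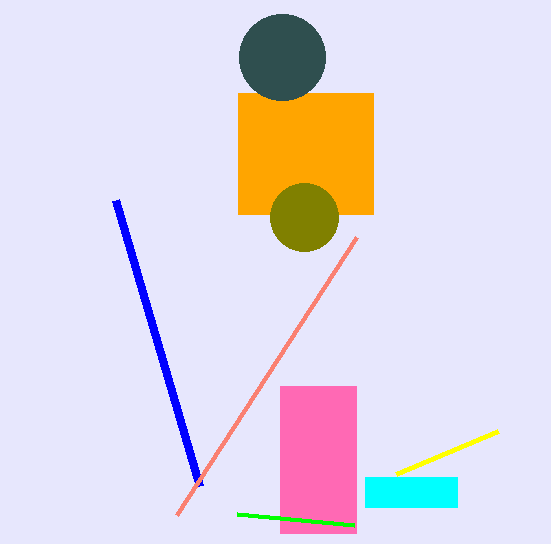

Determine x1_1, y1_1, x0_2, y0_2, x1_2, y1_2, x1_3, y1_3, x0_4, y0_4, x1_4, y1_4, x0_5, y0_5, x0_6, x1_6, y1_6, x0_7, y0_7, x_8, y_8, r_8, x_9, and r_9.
x1_1 = 396; y1_1 = 474; x0_2 = 365; y0_2 = 477; x1_2 = 457; y1_2 = 507; x1_3 = 199; y1_3 = 486; x0_4 = 238; y0_4 = 93; x1_4 = 373; y1_4 = 214; x0_5 = 356; y0_5 = 237; x0_6 = 280; x1_6 = 356; y1_6 = 533; x0_7 = 237; y0_7 = 514; x_8 = 282; y_8 = 57; r_8 = 43; x_9 = 304; r_9 = 34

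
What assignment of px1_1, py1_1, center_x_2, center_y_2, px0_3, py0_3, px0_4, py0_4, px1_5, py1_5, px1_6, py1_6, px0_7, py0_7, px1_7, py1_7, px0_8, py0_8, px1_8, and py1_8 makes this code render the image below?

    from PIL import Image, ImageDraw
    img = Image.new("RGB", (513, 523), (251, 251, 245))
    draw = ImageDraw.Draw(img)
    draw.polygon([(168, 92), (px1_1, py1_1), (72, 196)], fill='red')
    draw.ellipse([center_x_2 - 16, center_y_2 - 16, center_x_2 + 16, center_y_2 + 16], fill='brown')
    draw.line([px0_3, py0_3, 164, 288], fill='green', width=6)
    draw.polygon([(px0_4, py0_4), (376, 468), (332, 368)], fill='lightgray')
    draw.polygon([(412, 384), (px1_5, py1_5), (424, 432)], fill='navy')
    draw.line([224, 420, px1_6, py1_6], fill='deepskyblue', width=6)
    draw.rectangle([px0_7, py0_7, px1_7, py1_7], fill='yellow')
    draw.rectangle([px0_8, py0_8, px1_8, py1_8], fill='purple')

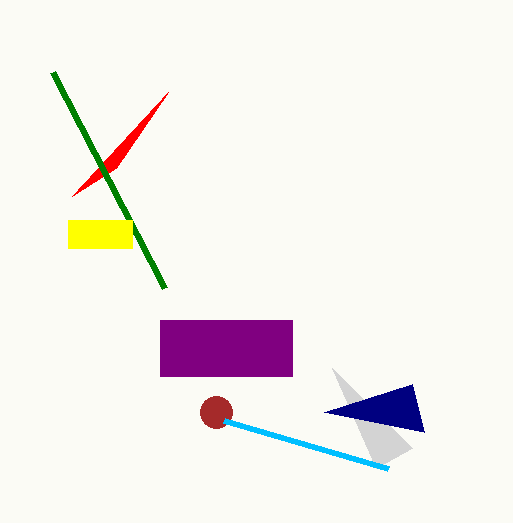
px1_1 = 116
py1_1 = 168
center_x_2 = 216
center_y_2 = 412
px0_3 = 52
py0_3 = 72
px0_4 = 412
py0_4 = 448
px1_5 = 324
py1_5 = 412
px1_6 = 388
py1_6 = 468
px0_7 = 68
py0_7 = 220
px1_7 = 132
py1_7 = 248
px0_8 = 160
py0_8 = 320
px1_8 = 292
py1_8 = 376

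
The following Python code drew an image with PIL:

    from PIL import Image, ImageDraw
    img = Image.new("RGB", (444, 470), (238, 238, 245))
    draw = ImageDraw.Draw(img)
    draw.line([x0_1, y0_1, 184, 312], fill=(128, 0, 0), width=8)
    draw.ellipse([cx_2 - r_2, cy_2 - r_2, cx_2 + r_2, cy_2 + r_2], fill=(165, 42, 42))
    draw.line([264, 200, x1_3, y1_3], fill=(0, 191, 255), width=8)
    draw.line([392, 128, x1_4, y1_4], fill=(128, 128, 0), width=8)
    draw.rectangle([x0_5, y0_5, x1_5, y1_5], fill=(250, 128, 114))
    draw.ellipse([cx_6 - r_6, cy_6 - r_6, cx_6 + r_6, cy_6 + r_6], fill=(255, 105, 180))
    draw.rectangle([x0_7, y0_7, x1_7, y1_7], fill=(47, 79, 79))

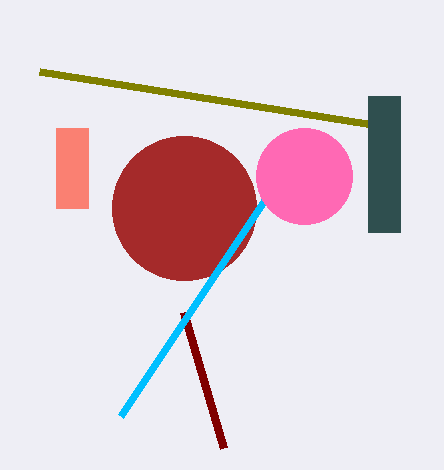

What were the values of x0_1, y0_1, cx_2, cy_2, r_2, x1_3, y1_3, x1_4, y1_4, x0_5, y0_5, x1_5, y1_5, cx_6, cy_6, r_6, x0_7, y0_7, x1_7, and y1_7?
x0_1 = 224
y0_1 = 448
cx_2 = 184
cy_2 = 208
r_2 = 72
x1_3 = 120
y1_3 = 416
x1_4 = 40
y1_4 = 72
x0_5 = 56
y0_5 = 128
x1_5 = 88
y1_5 = 208
cx_6 = 304
cy_6 = 176
r_6 = 48
x0_7 = 368
y0_7 = 96
x1_7 = 400
y1_7 = 232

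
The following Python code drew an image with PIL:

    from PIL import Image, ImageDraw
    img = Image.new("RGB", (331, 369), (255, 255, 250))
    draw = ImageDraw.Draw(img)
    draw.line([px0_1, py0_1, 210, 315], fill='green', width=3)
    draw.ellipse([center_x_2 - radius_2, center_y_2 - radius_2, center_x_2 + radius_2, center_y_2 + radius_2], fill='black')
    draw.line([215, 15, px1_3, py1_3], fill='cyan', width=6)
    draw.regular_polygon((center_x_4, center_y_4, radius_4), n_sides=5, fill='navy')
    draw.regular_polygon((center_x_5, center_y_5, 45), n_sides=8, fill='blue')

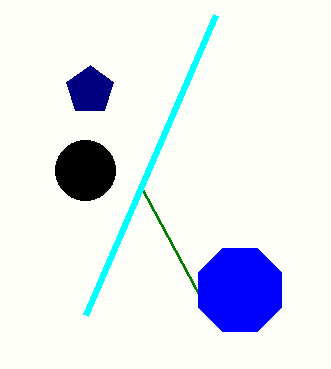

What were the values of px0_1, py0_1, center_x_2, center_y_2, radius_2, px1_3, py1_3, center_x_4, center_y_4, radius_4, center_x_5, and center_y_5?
px0_1 = 140, py0_1 = 185, center_x_2 = 85, center_y_2 = 170, radius_2 = 30, px1_3 = 85, py1_3 = 315, center_x_4 = 90, center_y_4 = 90, radius_4 = 25, center_x_5 = 240, center_y_5 = 290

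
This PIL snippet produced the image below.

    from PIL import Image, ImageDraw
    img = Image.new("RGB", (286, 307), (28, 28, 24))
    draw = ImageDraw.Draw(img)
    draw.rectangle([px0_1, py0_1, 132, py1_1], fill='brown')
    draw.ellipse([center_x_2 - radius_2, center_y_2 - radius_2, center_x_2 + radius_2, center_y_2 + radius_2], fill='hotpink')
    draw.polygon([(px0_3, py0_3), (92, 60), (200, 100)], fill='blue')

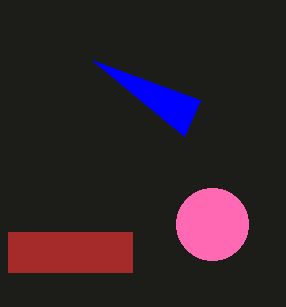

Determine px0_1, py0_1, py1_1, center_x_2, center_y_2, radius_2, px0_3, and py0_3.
px0_1 = 8; py0_1 = 232; py1_1 = 272; center_x_2 = 212; center_y_2 = 224; radius_2 = 36; px0_3 = 184; py0_3 = 136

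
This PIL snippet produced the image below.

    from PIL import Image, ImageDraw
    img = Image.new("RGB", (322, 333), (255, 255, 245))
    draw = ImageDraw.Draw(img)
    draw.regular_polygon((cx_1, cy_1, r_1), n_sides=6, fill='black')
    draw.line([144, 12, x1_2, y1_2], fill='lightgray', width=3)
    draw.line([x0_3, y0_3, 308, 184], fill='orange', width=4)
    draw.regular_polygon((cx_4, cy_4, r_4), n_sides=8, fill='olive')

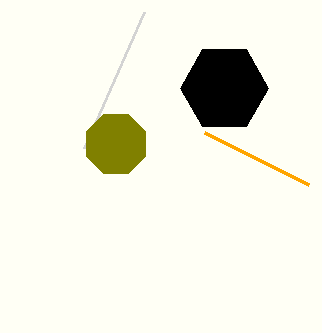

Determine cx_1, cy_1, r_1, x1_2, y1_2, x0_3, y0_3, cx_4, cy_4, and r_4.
cx_1 = 224; cy_1 = 88; r_1 = 44; x1_2 = 84; y1_2 = 148; x0_3 = 204; y0_3 = 132; cx_4 = 116; cy_4 = 144; r_4 = 32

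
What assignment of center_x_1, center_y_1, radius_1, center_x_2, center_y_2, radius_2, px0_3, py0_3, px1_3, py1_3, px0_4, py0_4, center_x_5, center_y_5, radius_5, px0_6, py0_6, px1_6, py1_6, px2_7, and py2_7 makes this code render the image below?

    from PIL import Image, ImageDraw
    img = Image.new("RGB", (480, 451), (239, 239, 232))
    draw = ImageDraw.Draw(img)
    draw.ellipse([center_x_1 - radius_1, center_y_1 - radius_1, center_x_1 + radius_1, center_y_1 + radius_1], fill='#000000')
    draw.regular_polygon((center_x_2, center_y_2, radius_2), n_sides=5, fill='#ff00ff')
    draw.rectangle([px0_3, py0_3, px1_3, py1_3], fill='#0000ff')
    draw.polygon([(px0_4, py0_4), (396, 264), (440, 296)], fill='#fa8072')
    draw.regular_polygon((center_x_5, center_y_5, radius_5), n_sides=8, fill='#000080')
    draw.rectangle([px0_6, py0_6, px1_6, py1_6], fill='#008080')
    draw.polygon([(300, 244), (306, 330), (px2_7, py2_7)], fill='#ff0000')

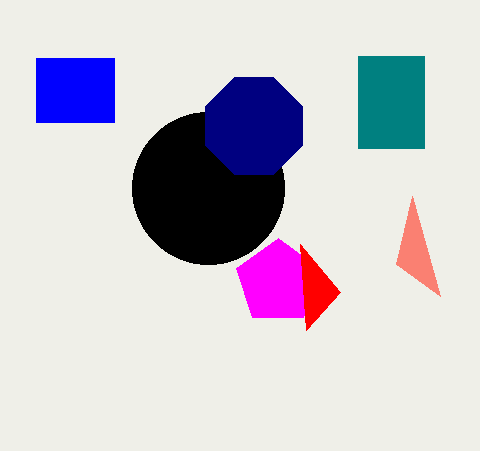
center_x_1 = 208, center_y_1 = 188, radius_1 = 76, center_x_2 = 278, center_y_2 = 282, radius_2 = 44, px0_3 = 36, py0_3 = 58, px1_3 = 114, py1_3 = 122, px0_4 = 412, py0_4 = 196, center_x_5 = 254, center_y_5 = 126, radius_5 = 52, px0_6 = 358, py0_6 = 56, px1_6 = 424, py1_6 = 148, px2_7 = 340, py2_7 = 292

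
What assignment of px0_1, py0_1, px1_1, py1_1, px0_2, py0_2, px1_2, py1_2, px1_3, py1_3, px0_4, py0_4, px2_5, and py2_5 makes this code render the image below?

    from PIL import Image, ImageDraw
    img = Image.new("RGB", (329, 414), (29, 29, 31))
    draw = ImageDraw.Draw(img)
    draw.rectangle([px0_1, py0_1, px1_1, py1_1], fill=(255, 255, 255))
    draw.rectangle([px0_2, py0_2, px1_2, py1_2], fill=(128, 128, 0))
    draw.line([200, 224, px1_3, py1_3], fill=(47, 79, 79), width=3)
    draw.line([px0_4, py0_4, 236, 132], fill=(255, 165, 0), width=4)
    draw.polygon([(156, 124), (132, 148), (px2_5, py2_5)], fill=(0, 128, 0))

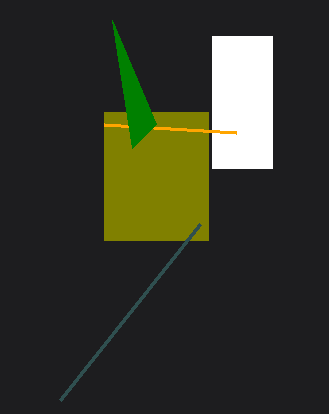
px0_1 = 212
py0_1 = 36
px1_1 = 272
py1_1 = 168
px0_2 = 104
py0_2 = 112
px1_2 = 208
py1_2 = 240
px1_3 = 60
py1_3 = 400
px0_4 = 104
py0_4 = 124
px2_5 = 112
py2_5 = 20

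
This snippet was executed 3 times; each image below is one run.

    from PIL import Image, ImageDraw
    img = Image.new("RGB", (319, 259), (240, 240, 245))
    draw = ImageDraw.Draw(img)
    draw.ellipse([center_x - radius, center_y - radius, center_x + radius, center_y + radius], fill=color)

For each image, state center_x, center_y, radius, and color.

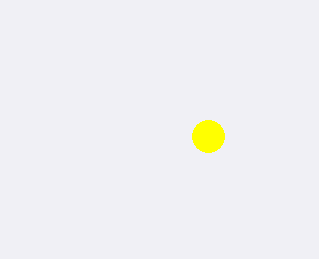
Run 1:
center_x = 208; center_y = 136; radius = 16; color = 'yellow'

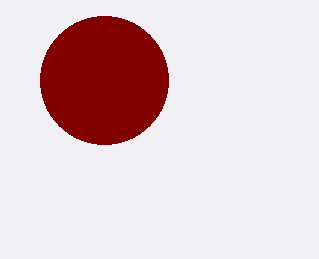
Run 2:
center_x = 104
center_y = 80
radius = 64
color = 'maroon'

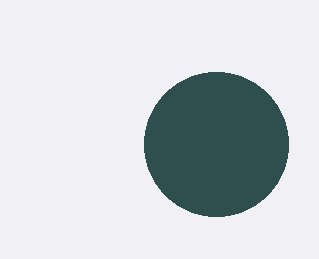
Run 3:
center_x = 216
center_y = 144
radius = 72
color = 'darkslategray'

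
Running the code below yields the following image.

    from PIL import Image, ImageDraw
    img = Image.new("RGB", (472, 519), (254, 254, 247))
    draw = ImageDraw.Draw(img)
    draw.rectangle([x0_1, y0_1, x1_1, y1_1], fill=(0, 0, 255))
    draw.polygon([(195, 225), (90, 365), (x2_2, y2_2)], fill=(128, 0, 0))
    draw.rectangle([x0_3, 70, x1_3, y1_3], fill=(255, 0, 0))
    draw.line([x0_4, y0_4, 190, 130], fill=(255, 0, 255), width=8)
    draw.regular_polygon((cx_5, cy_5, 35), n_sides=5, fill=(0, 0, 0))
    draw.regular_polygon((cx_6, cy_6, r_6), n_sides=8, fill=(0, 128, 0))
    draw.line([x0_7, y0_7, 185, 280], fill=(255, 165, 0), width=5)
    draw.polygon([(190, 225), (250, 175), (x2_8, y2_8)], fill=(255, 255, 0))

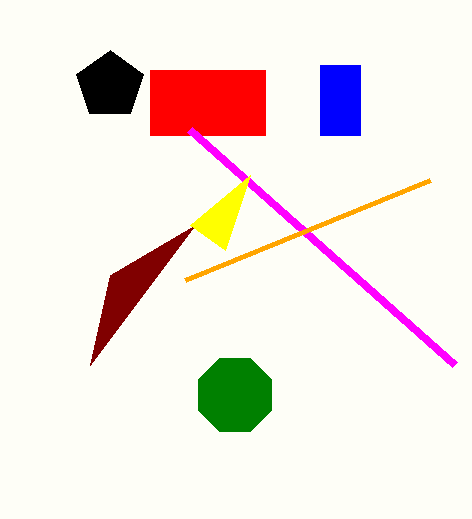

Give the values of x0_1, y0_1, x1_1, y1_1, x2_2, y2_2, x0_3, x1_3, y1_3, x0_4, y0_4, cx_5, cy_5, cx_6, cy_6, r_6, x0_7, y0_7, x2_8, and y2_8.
x0_1 = 320, y0_1 = 65, x1_1 = 360, y1_1 = 135, x2_2 = 110, y2_2 = 275, x0_3 = 150, x1_3 = 265, y1_3 = 135, x0_4 = 455, y0_4 = 365, cx_5 = 110, cy_5 = 85, cx_6 = 235, cy_6 = 395, r_6 = 40, x0_7 = 430, y0_7 = 180, x2_8 = 225, y2_8 = 250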